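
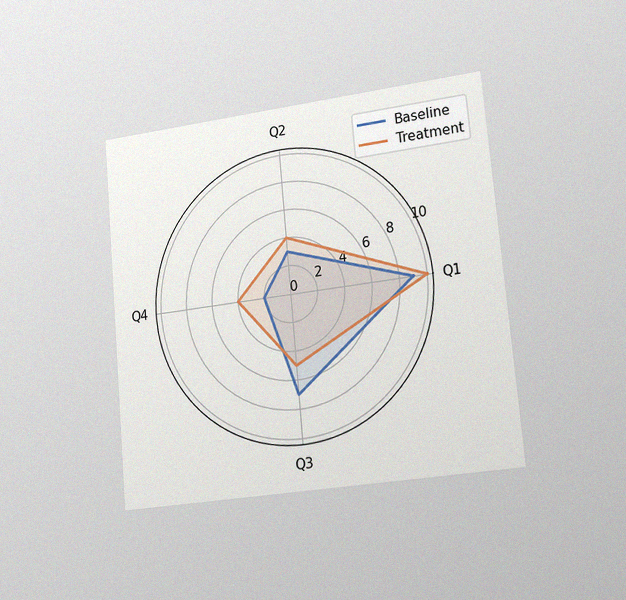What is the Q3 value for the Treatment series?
The chart is tilted about 5° counter-clockwise and viewed slightly from the right, with some photo noise. On the Q3 axis, Treatment reaches 5.

5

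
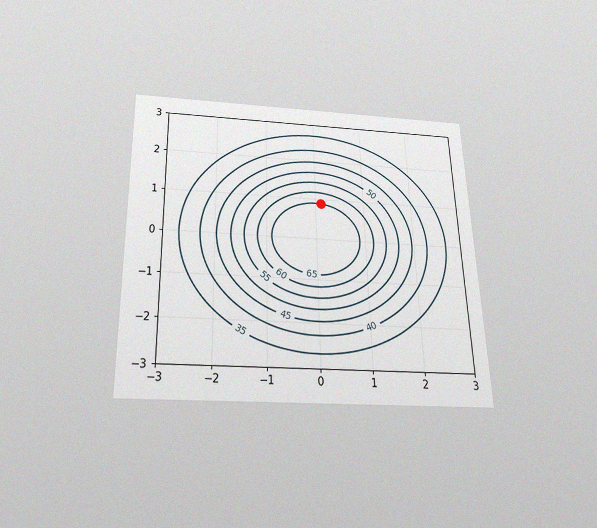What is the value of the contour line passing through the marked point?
The chart is viewed slightly from below, with some photo noise. The marked point sits on the contour labelled 65.

65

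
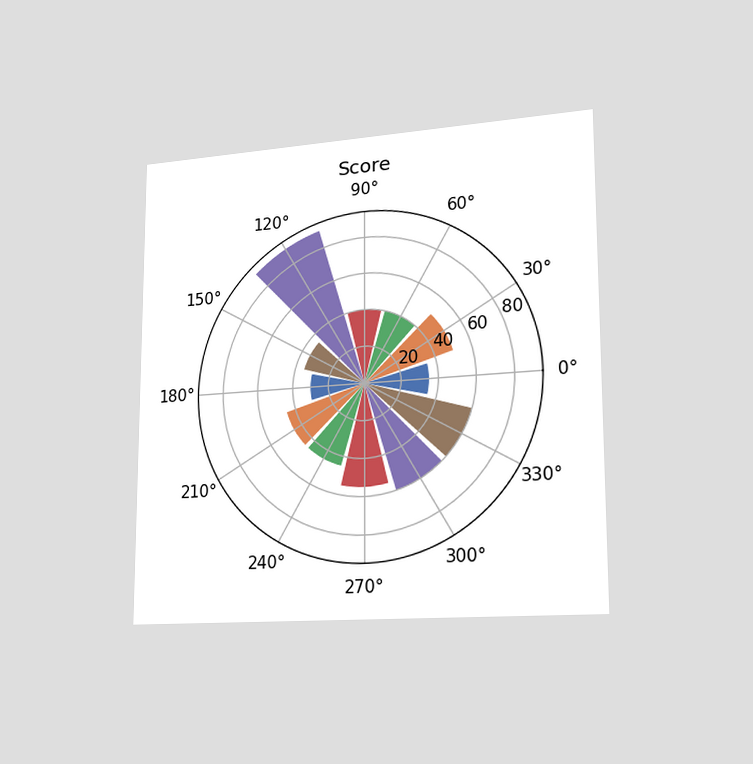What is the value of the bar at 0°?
35

The chart is viewed slightly from the right. The bar at 0° reaches 35 on the radial axis.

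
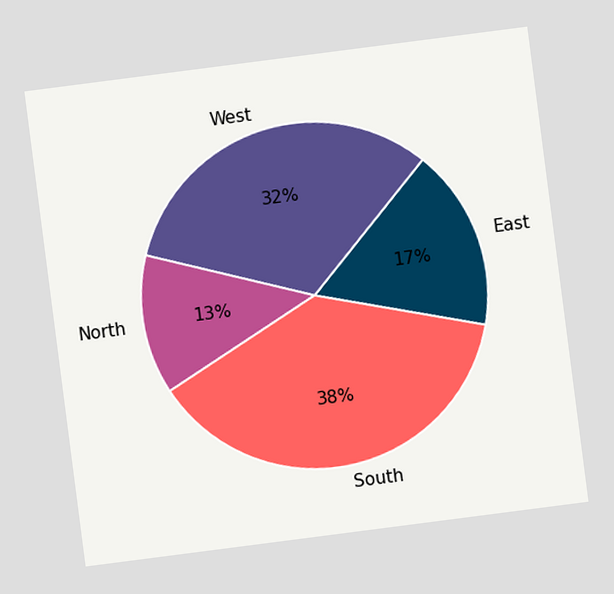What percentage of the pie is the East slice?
The chart is tilted about 7° counter-clockwise. The East slice takes up 17% of the pie.

17%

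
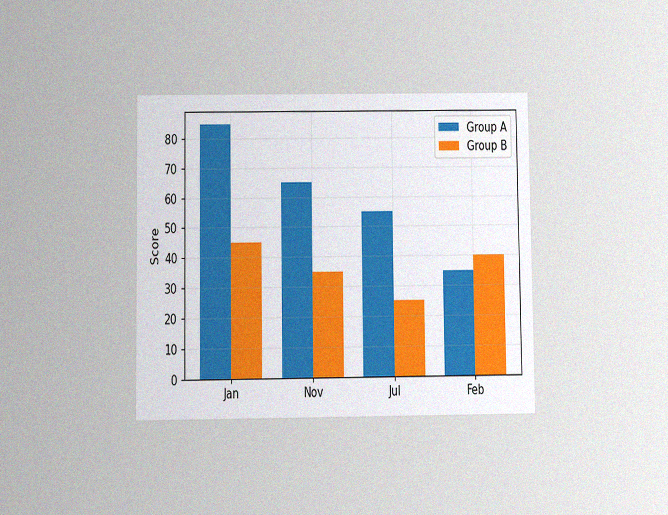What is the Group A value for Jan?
The chart is viewed slightly from below, with some photo noise. The Group A bar at Jan reaches 85 on the y-axis.

85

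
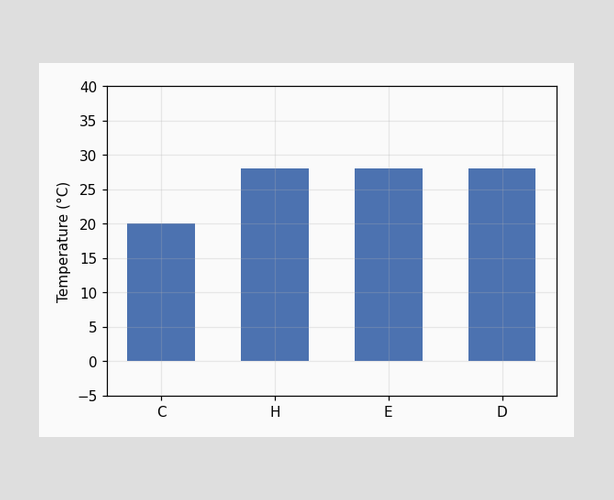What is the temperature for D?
Reading along the chart's y-axis, the D bar reaches 28°C.

28°C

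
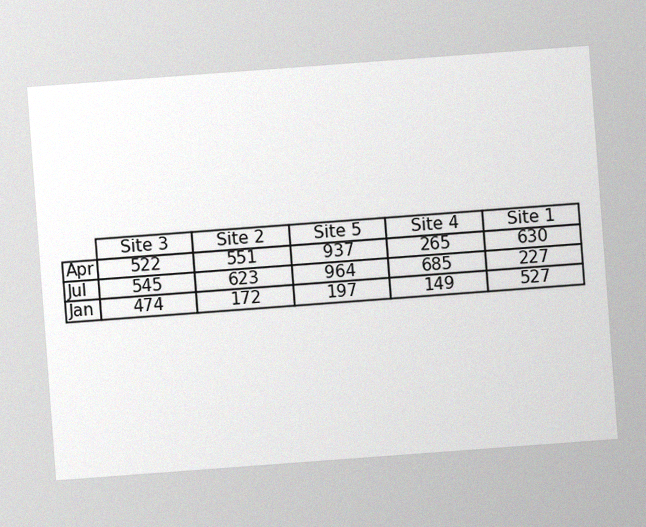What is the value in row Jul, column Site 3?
545

The chart is tilted about 4° counter-clockwise, with some photo noise. The (Jul, Site 3) cell reads 545.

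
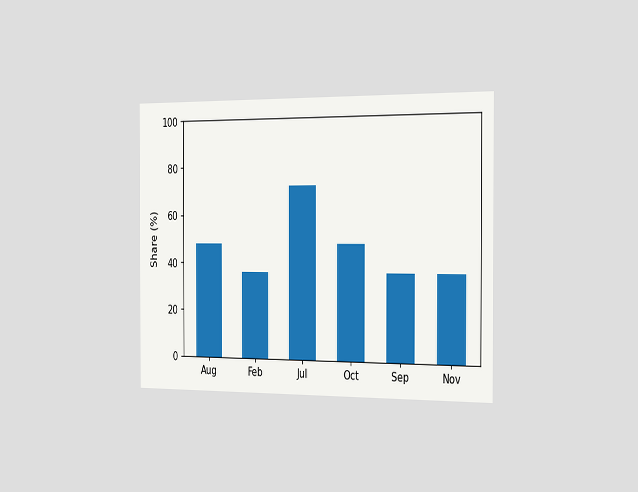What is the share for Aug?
48%

The chart is viewed slightly from the right. Reading along the chart's y-axis, the Aug bar reaches 48%.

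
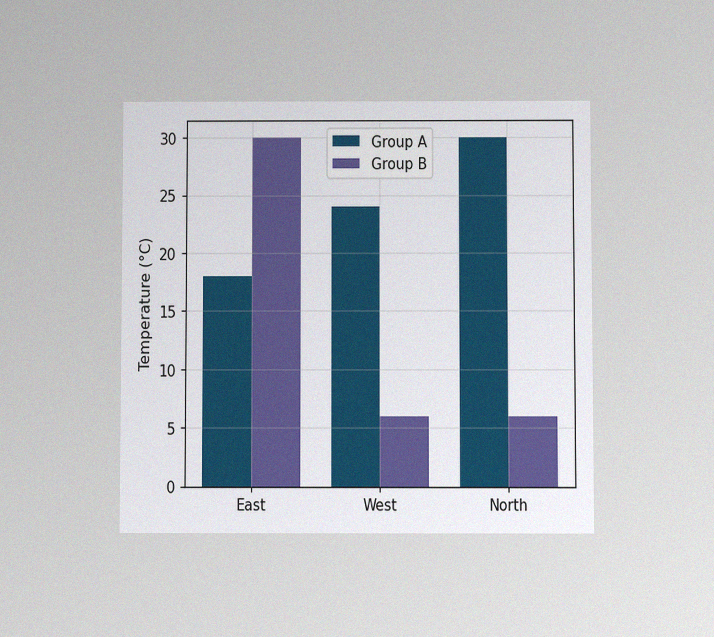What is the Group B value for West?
The chart is viewed slightly from below, with some photo noise. The Group B bar at West reaches 6°C on the y-axis.

6°C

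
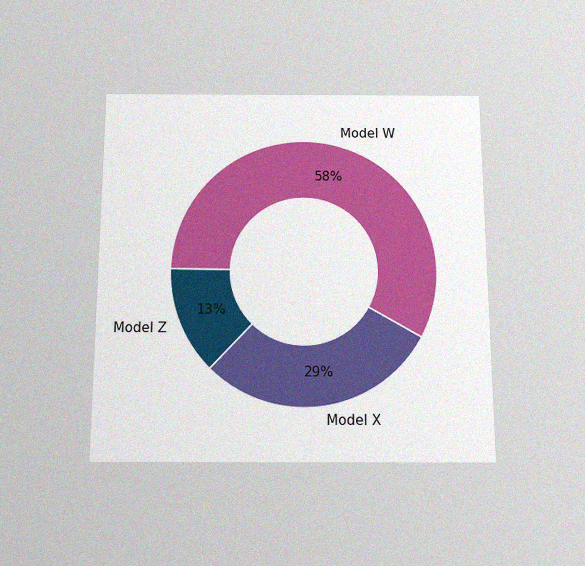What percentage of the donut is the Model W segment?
58%

The chart is viewed slightly from below, with some photo noise. The Model W segment takes up 58% of the ring.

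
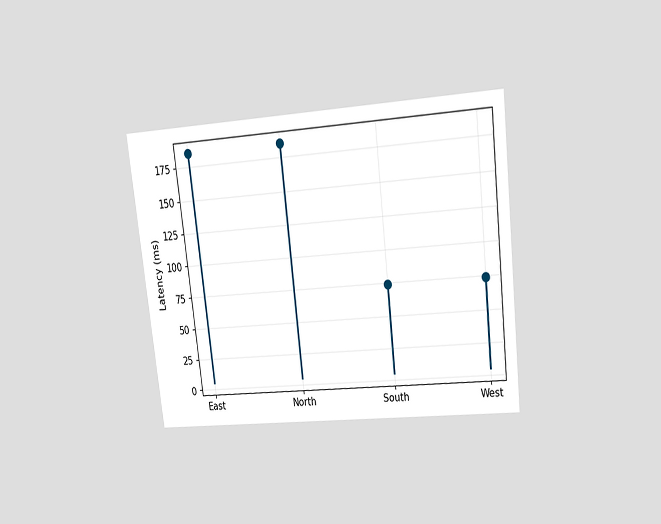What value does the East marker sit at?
The chart is tilted about 7° counter-clockwise and viewed at a slight angle. The East marker sits at 185ms.

185ms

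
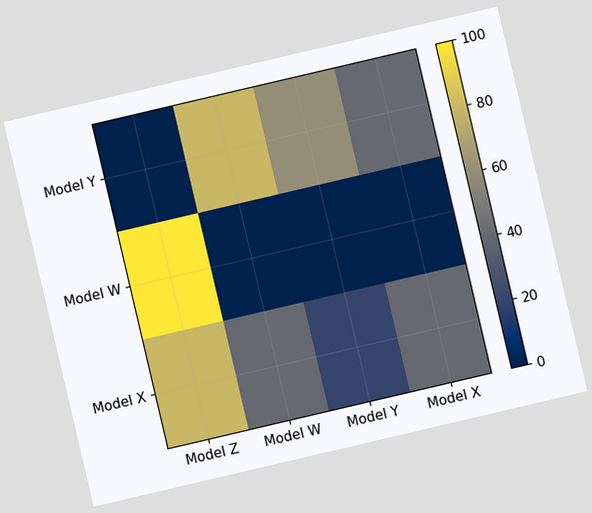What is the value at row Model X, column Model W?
The chart is tilted about 13° counter-clockwise. Matching cell (Model X, Model W) against the colorbar gives 40.

40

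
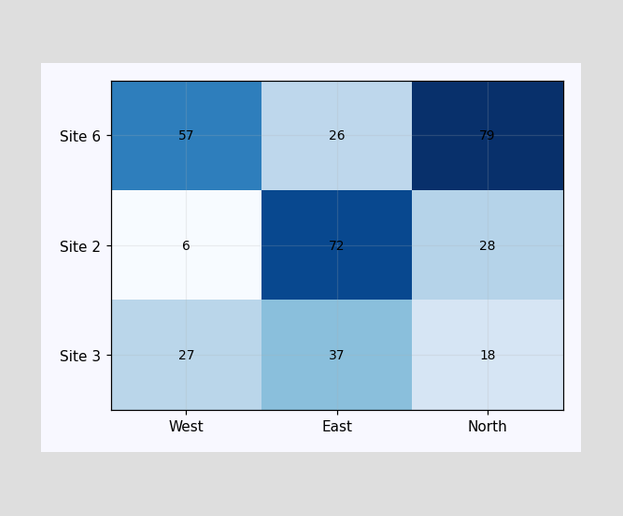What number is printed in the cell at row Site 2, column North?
28

The (Site 2, North) cell reads 28.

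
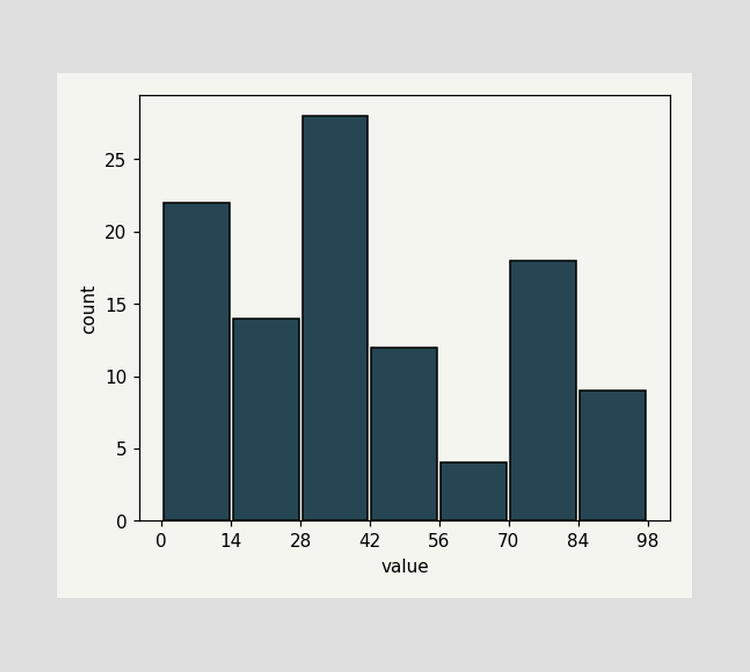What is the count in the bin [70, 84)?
The [70, 84) bin has height 18.

18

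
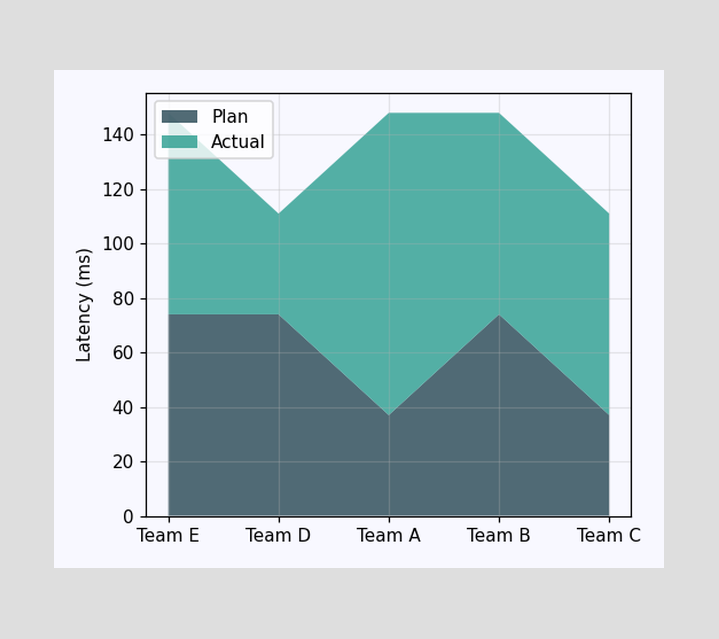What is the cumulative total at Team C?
The stacked total at Team C reaches 111ms.

111ms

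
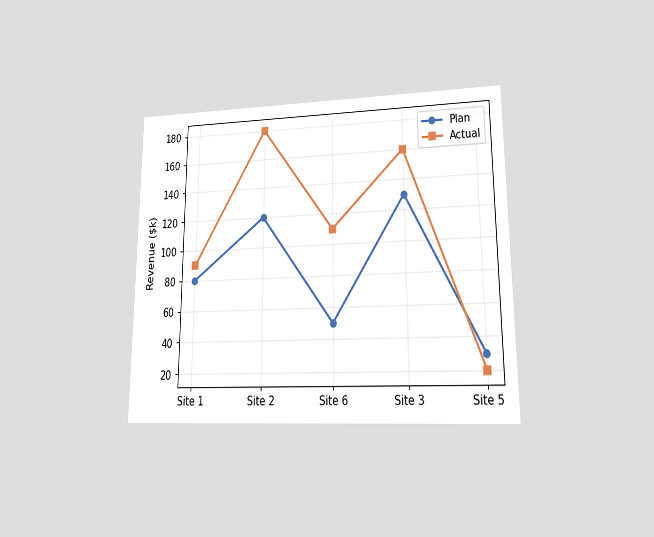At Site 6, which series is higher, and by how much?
Actual, by $60k

The chart is viewed at a slight angle. At Site 6, Actual sits above the other line by $60k.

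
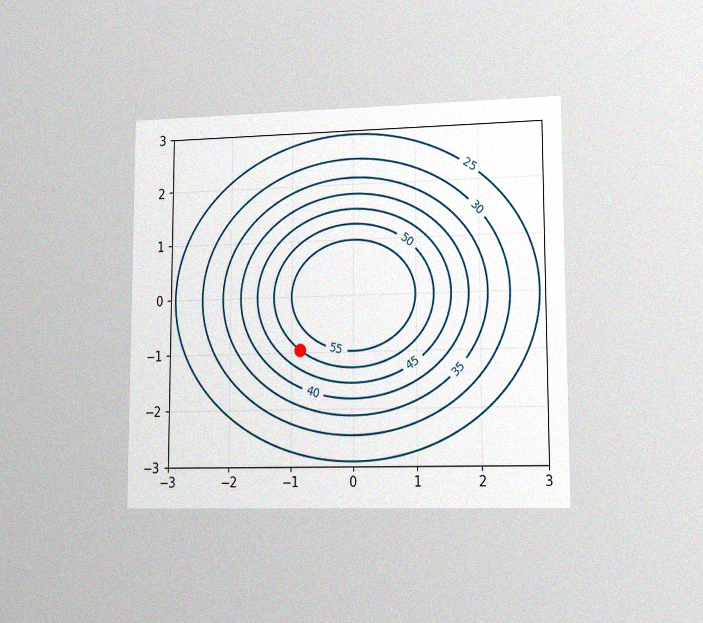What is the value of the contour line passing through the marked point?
The chart is viewed slightly from the right, with some photo noise. The marked point sits on the contour labelled 50.

50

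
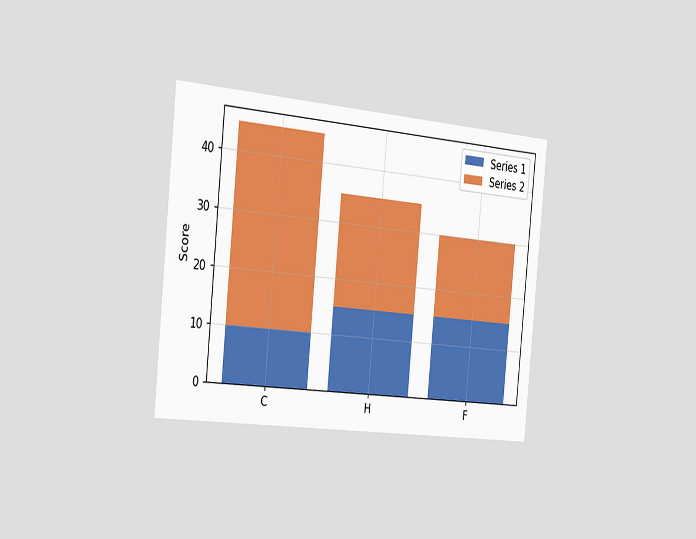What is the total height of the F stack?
30

The chart is tilted about 5° clockwise and viewed slightly from the left. The F stack's top reaches 30 on the y-axis.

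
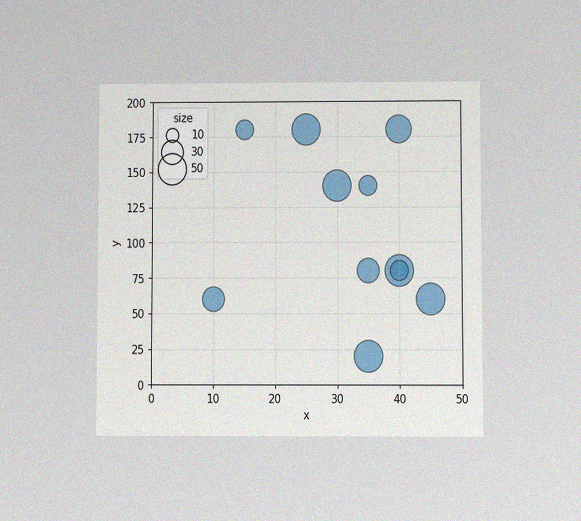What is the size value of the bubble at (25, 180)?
The chart is viewed at a slight angle, with some photo noise. Matching the bubble at (25, 180) against the size legend gives 50.

50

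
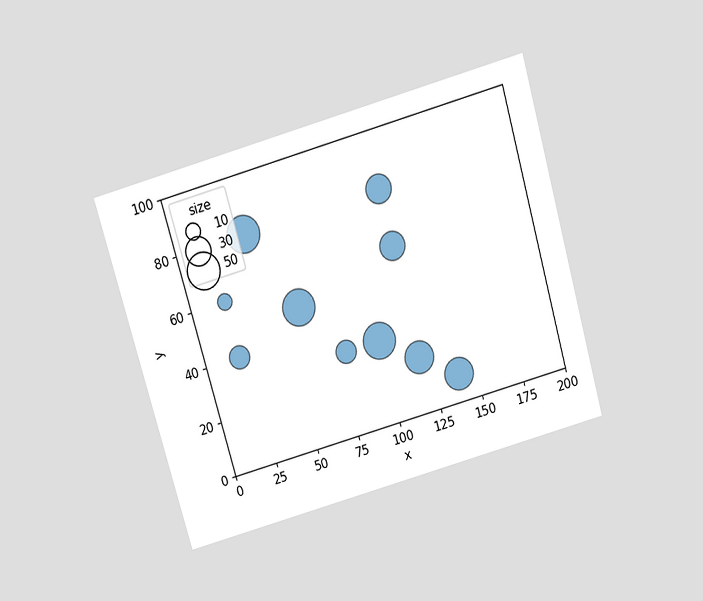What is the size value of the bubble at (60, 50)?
50

The chart is tilted about 16° counter-clockwise and viewed slightly from above. Matching the bubble at (60, 50) against the size legend gives 50.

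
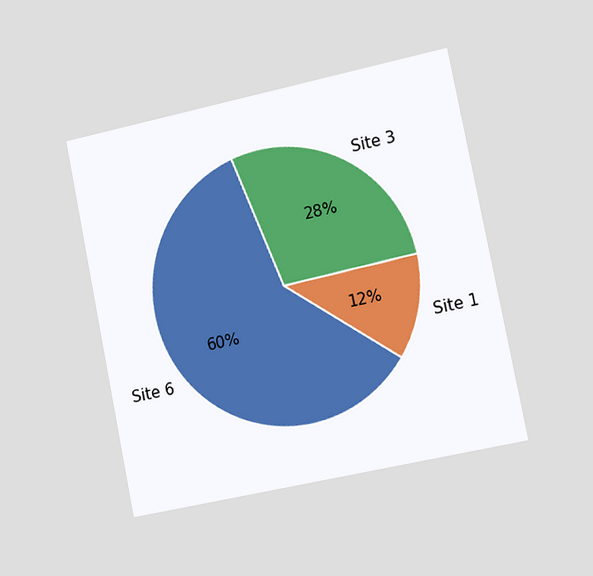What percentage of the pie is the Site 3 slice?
28%

The chart is tilted about 11° counter-clockwise and viewed slightly from the right. The Site 3 slice takes up 28% of the pie.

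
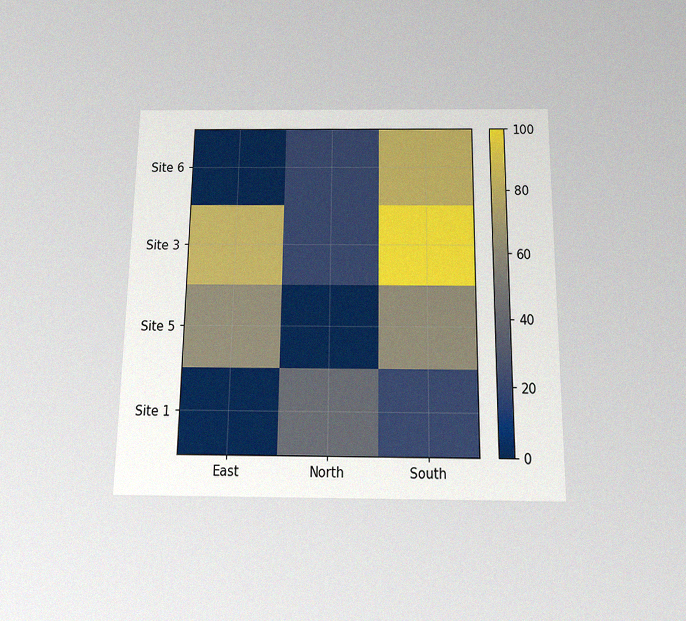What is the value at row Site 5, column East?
60

The chart is viewed slightly from below, with some photo noise. Matching cell (Site 5, East) against the colorbar gives 60.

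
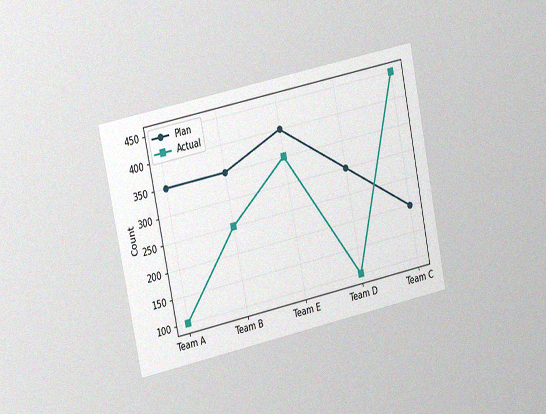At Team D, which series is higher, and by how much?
Plan, by 200

The chart is tilted about 12° counter-clockwise and viewed at a slight angle, with some photo noise. At Team D, Plan sits above the other line by 200.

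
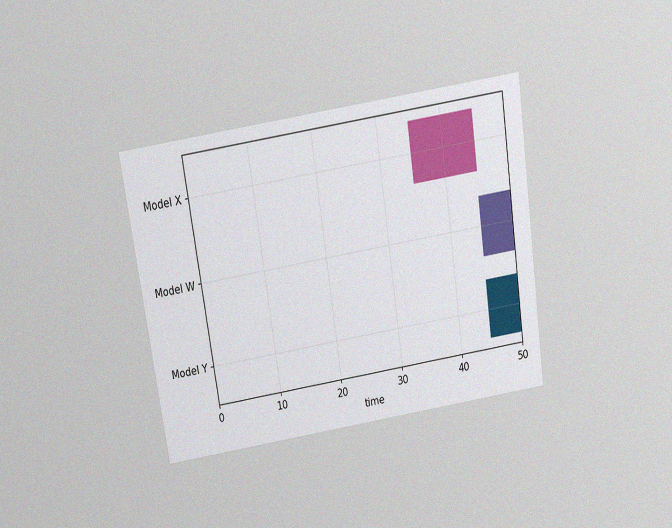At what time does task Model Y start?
45

The chart is tilted about 9° counter-clockwise and viewed slightly from above, with some photo noise. The Model Y bar begins at t=45.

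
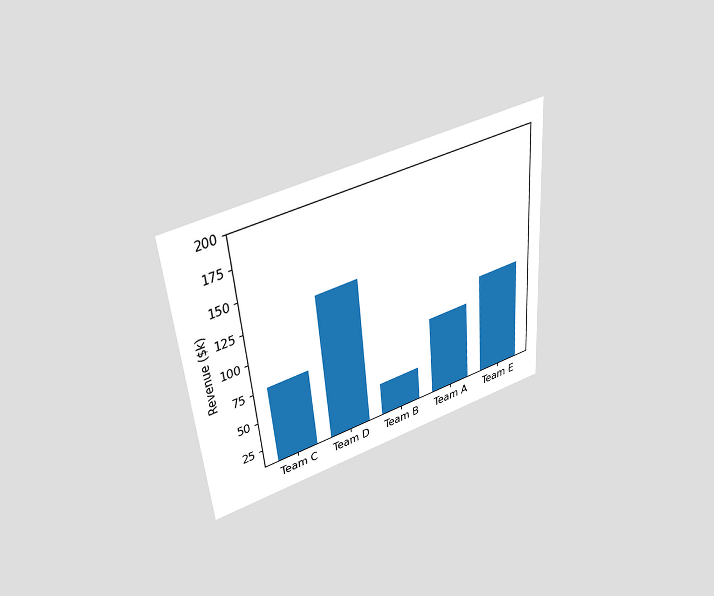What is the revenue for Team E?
The chart is tilted about 5° counter-clockwise and viewed slightly from above. Reading along the chart's y-axis, the Team E bar reaches $95k.

$95k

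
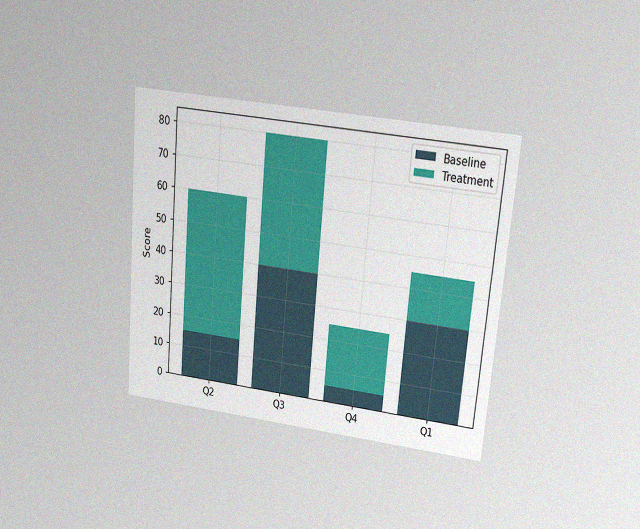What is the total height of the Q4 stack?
25

The chart is tilted about 5° clockwise and viewed at a slight angle, with some photo noise. The Q4 stack's top reaches 25 on the y-axis.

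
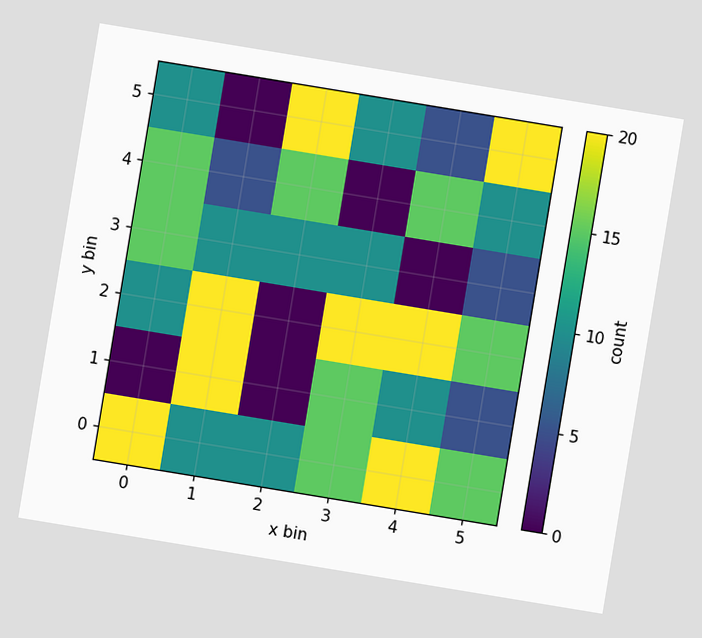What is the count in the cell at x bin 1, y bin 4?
The chart is tilted about 9° clockwise. Matching the cell (1, 4) against the colorbar gives 5.

5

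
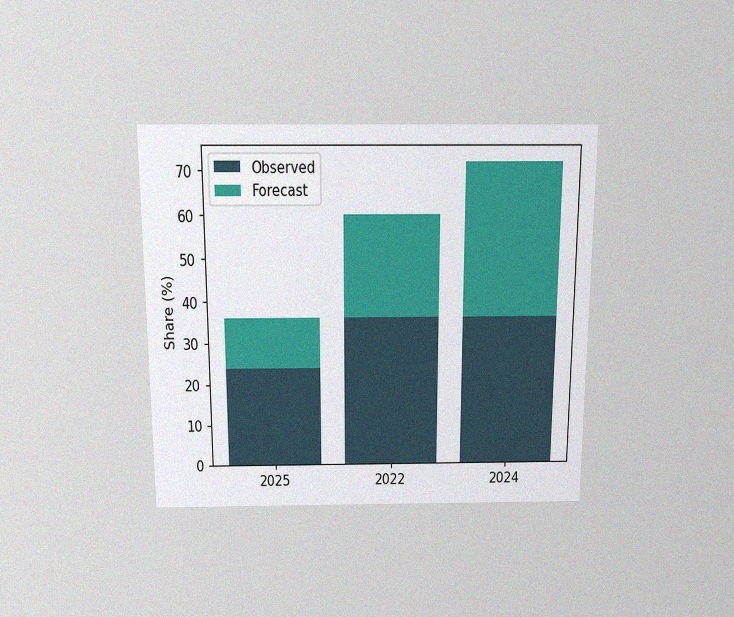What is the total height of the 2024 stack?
The chart is viewed slightly from above, with some photo noise. The 2024 stack's top reaches 72% on the y-axis.

72%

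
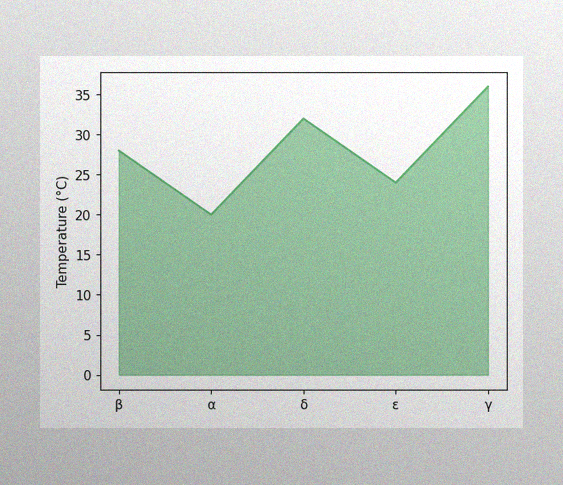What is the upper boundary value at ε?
24°C

The image has some photo noise and uneven lighting. At ε the upper boundary is at 24°C.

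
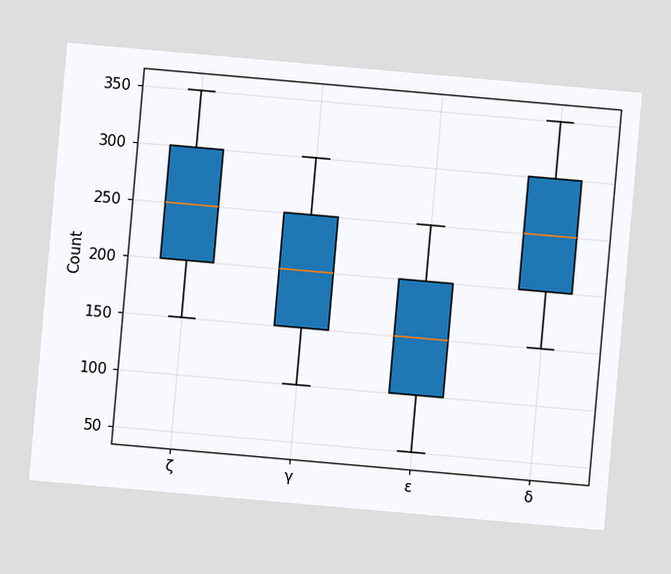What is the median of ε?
150

The chart is tilted about 5° clockwise. The median line in the ε box sits at 150.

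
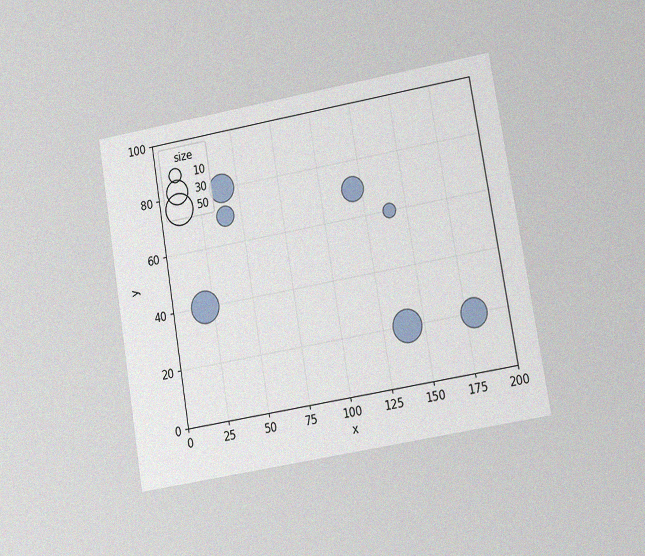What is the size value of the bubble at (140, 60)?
The chart is tilted about 10° counter-clockwise and viewed at a slight angle, with some photo noise. Matching the bubble at (140, 60) against the size legend gives 10.

10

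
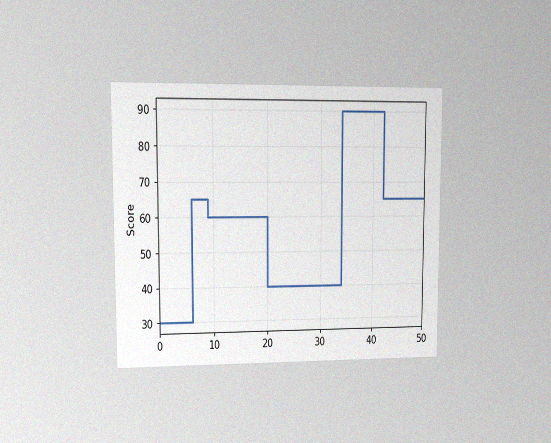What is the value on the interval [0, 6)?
30

The chart is viewed at a slight angle, with some photo noise. On [0, 6) the step sits at 30.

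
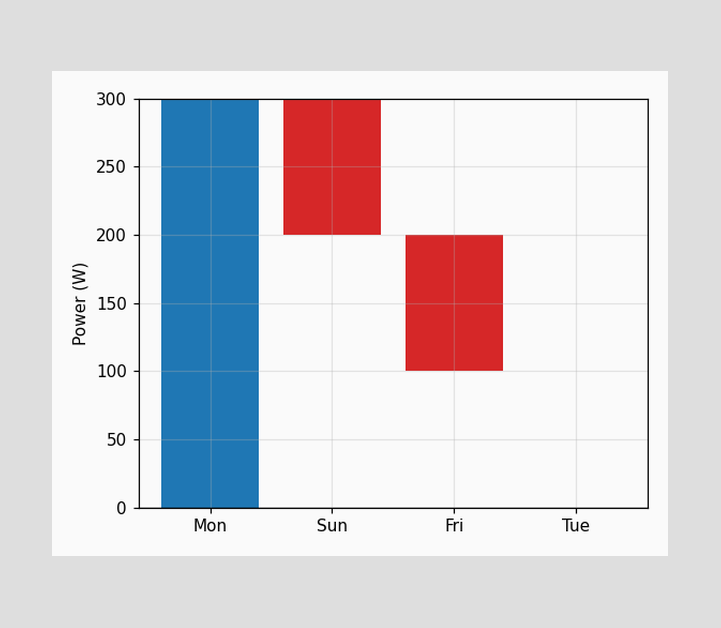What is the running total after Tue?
After Tue the running total reaches 100W.

100W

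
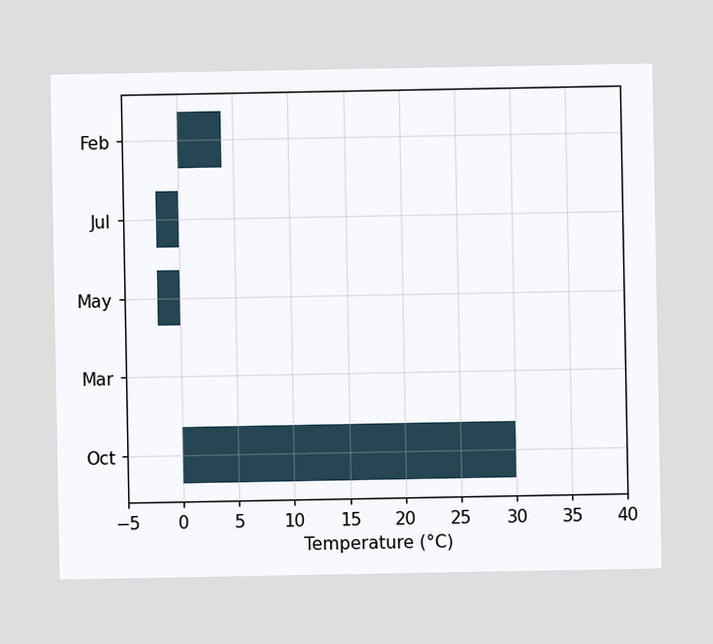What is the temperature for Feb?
Reading along the chart's x-axis, the Feb bar reaches 4°C.

4°C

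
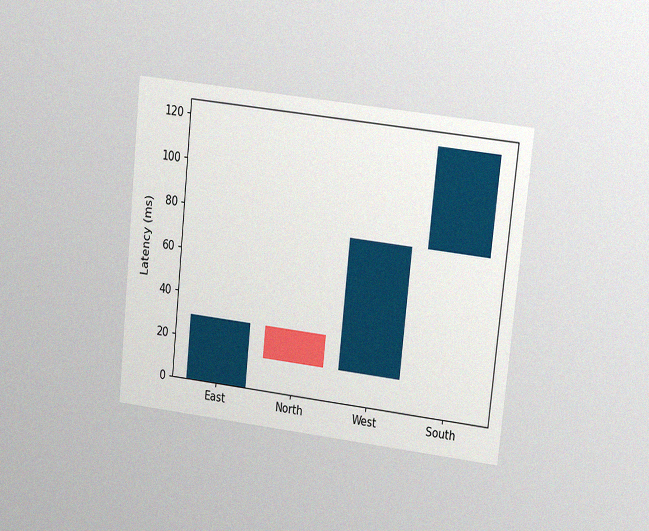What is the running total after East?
The chart is tilted about 6° clockwise and viewed at a slight angle, with some photo noise. After East the running total reaches 30ms.

30ms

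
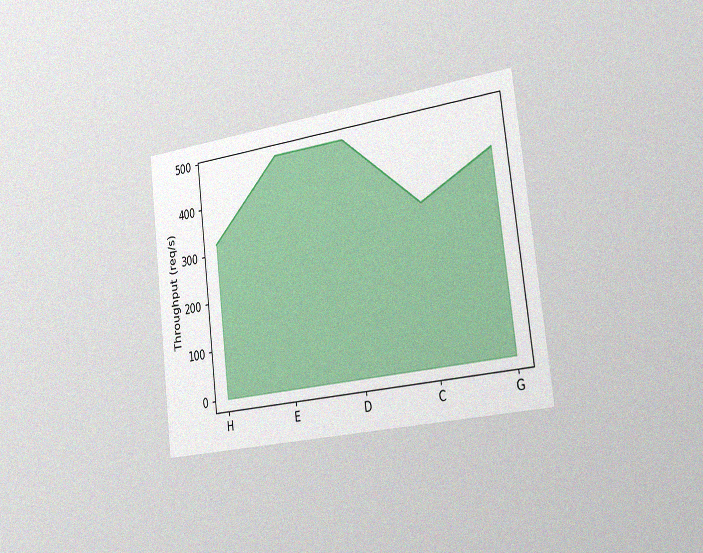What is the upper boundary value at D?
The chart is tilted about 7° counter-clockwise and viewed slightly from the right, with some photo noise. At D the upper boundary is at 480req/s.

480req/s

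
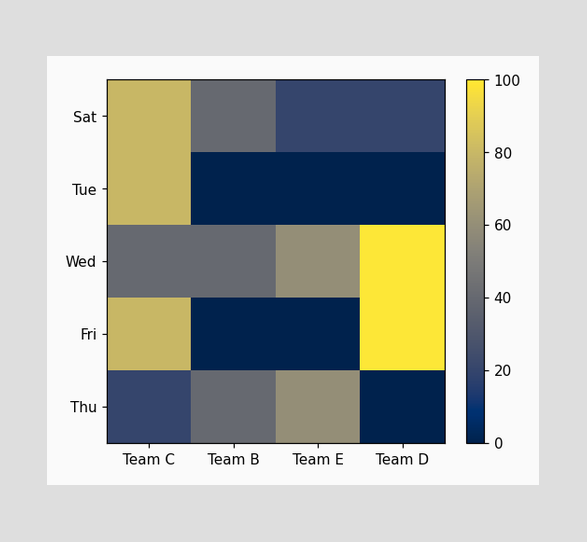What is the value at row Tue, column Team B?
Matching cell (Tue, Team B) against the colorbar gives 0.

0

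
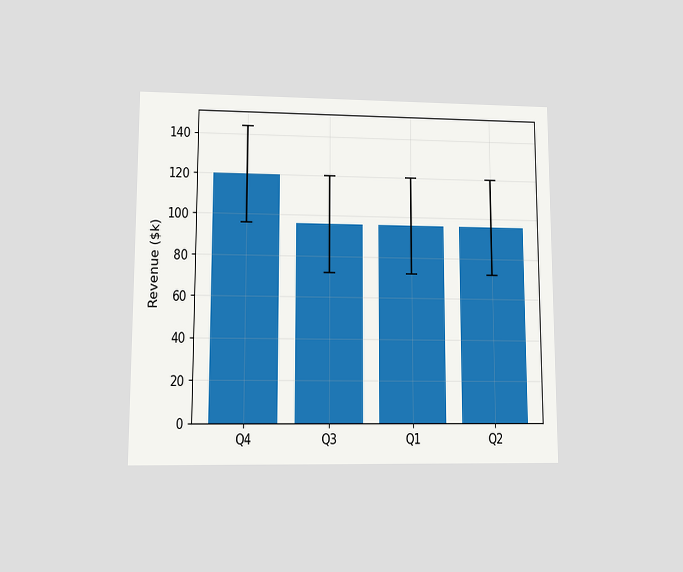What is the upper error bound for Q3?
The chart is viewed at a slight angle. The Q3 bar's upper whisker reaches $120k.

$120k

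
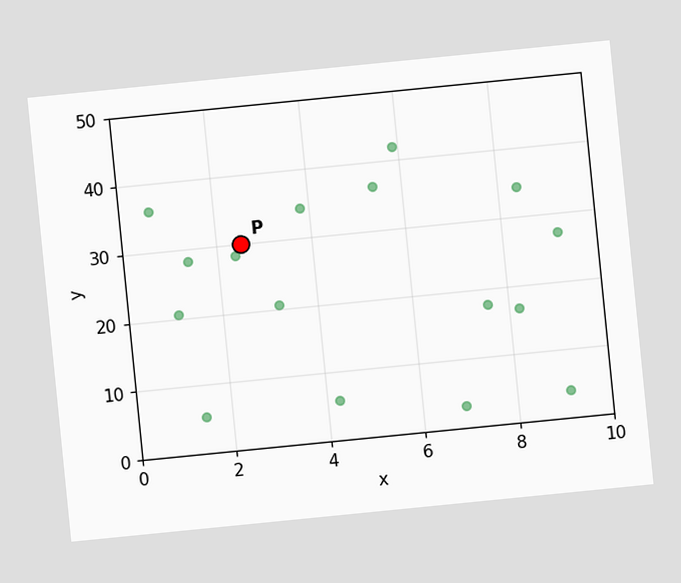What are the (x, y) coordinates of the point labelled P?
(2.5, 30)

The chart is tilted about 6° counter-clockwise. Following the gridlines from P to each axis, P sits at (2.5, 30).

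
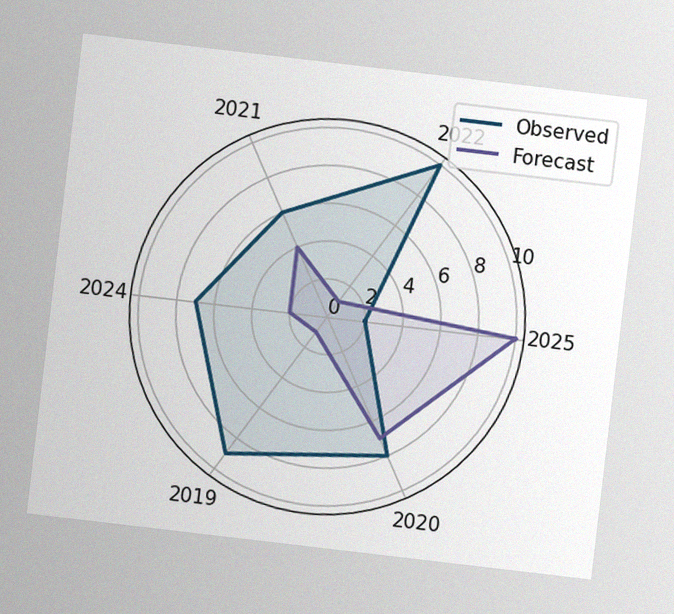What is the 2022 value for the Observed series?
10

The chart is tilted about 7° clockwise, with some photo noise. On the 2022 axis, Observed reaches 10.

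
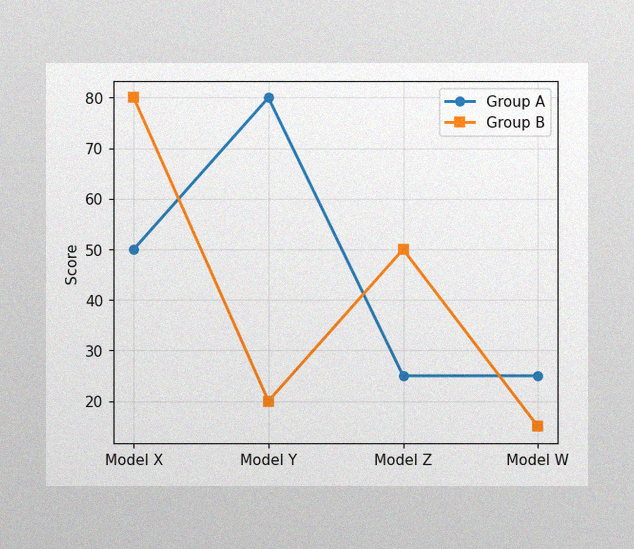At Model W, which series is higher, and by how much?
Group A, by 10

The image has some photo noise and uneven lighting. At Model W, Group A sits above the other line by 10.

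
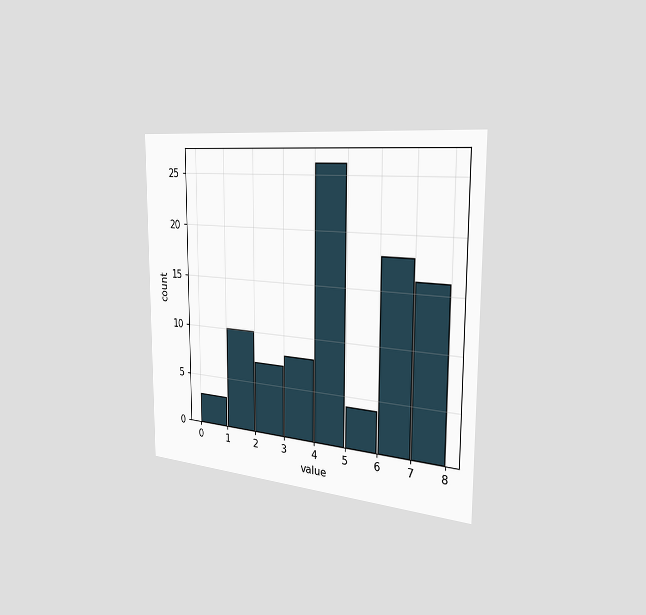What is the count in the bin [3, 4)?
8

The chart is viewed slightly from the right. The [3, 4) bin has height 8.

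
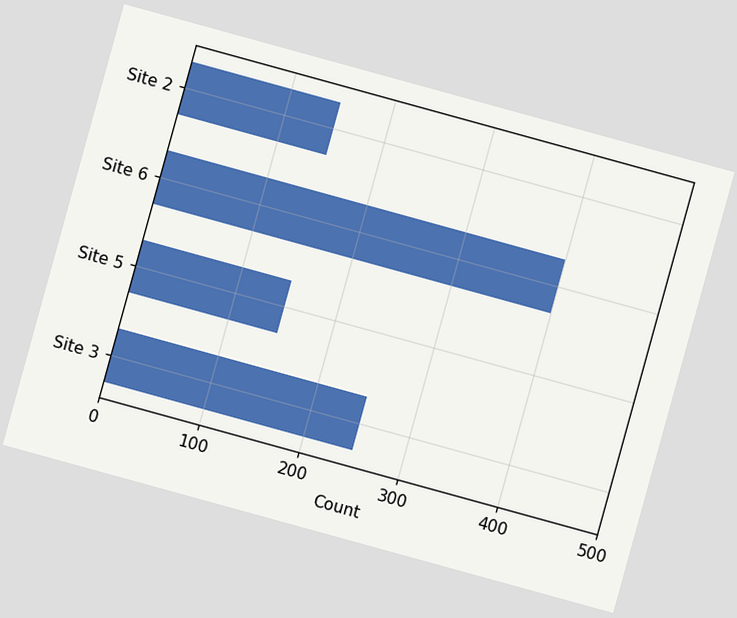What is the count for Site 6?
The chart is tilted about 15° clockwise. Reading along the chart's x-axis, the Site 6 bar reaches 400.

400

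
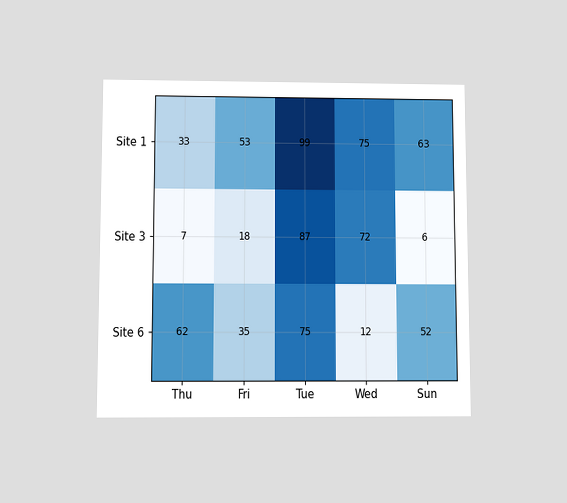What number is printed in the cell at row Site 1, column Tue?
The chart is viewed slightly from below. The (Site 1, Tue) cell reads 99.

99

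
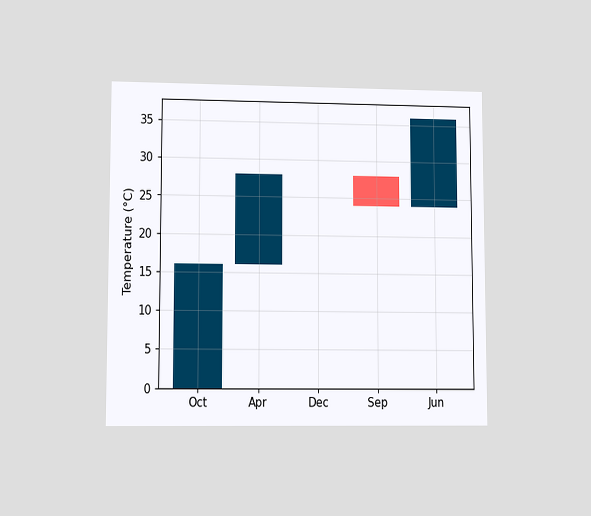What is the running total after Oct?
The chart is viewed at a slight angle. After Oct the running total reaches 16°C.

16°C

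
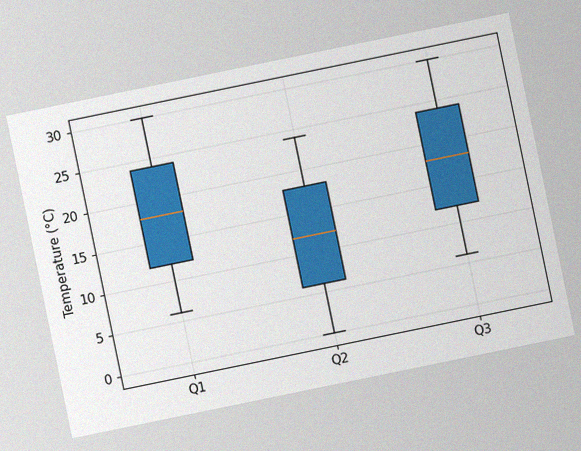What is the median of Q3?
18°C

The chart is tilted about 12° counter-clockwise, with some photo noise. The median line in the Q3 box sits at 18°C.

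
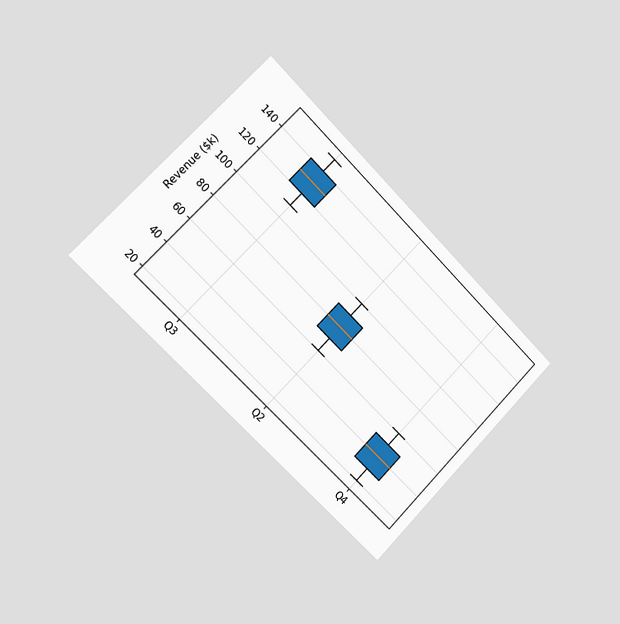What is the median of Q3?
The chart is tilted about 45° clockwise and viewed slightly from the left. The median line in the Q3 box sits at $130k.

$130k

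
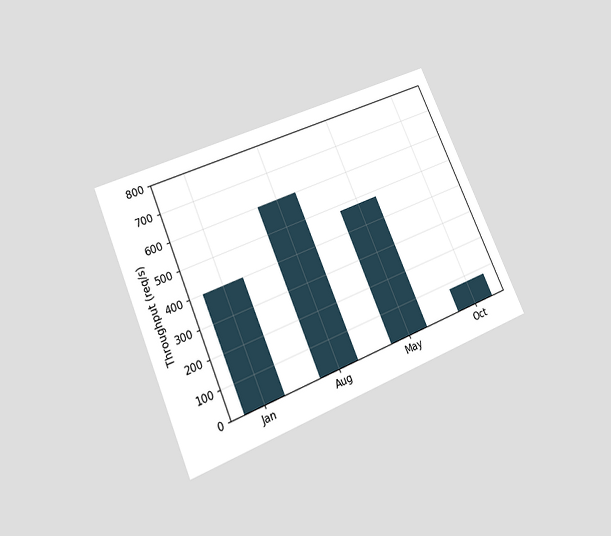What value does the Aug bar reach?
600req/s

The chart is tilted about 23° counter-clockwise and viewed slightly from below. Reading along the chart's y-axis, the Aug bar reaches 600req/s.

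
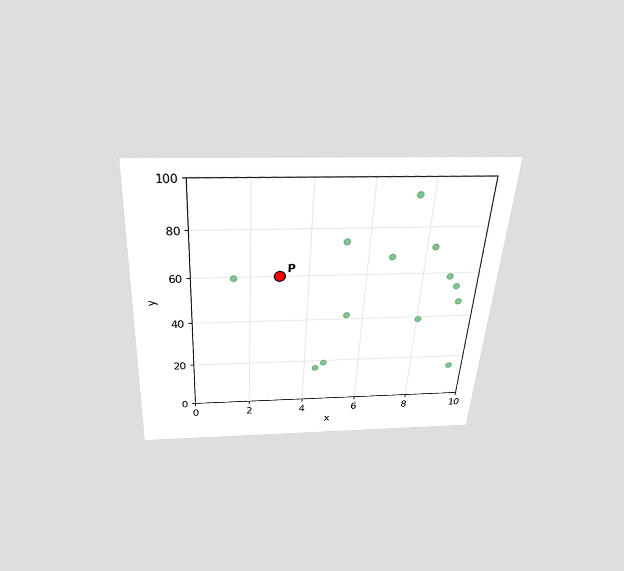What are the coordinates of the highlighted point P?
The chart is tilted about 3° clockwise and viewed slightly from above. Following the gridlines from P to each axis, P sits at (3, 60).

(3, 60)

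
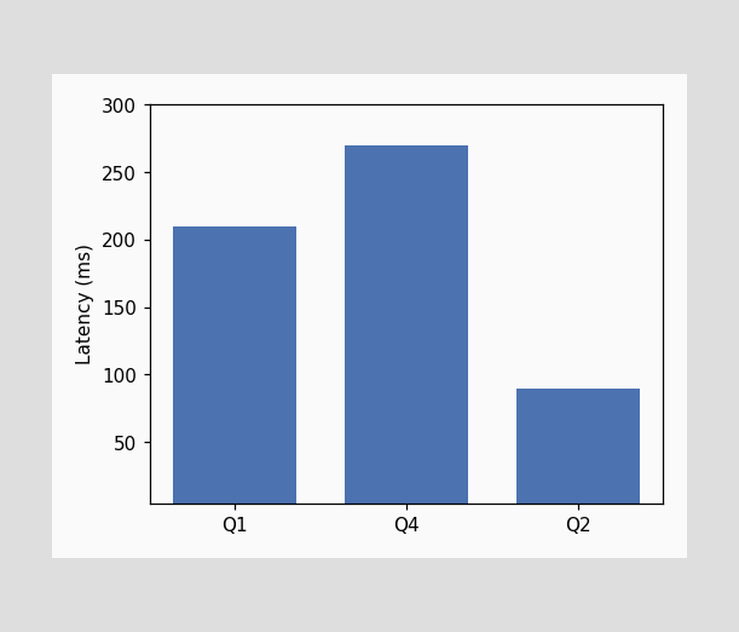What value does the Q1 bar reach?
Reading along the chart's y-axis, the Q1 bar reaches 210ms.

210ms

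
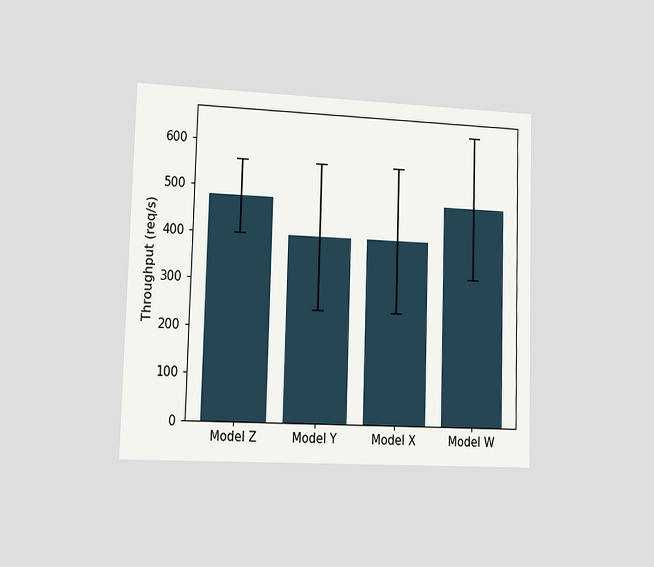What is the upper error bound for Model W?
640req/s

The chart is viewed slightly from the left. The Model W bar's upper whisker reaches 640req/s.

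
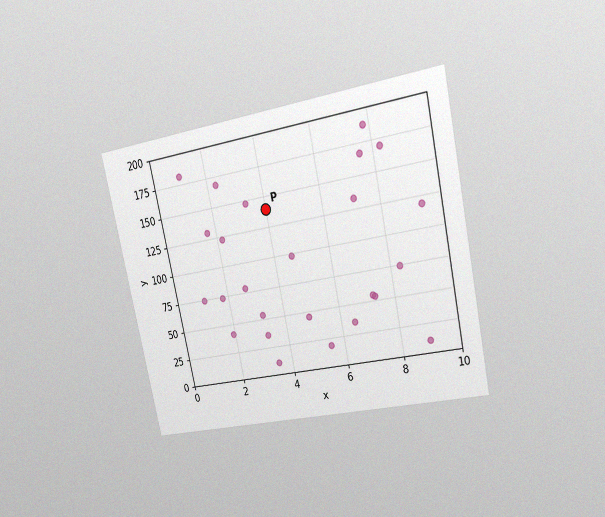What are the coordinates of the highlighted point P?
The chart is tilted about 12° counter-clockwise and viewed at a slight angle, with some photo noise. Following the gridlines from P to each axis, P sits at (4, 140).

(4, 140)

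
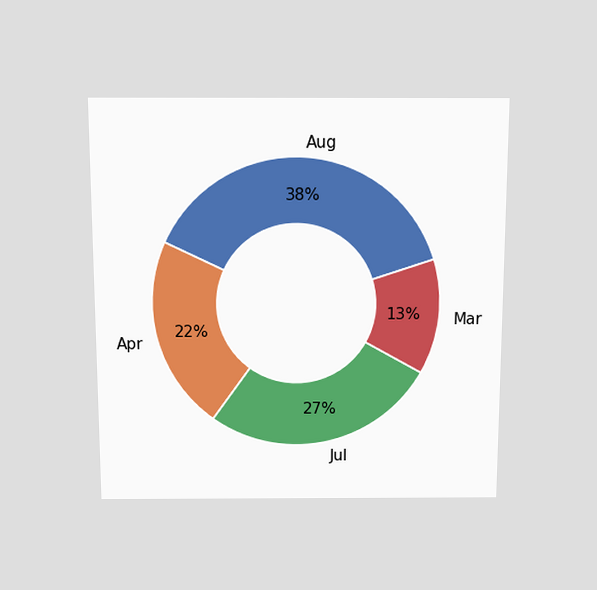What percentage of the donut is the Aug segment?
The chart is viewed slightly from above. The Aug segment takes up 38% of the ring.

38%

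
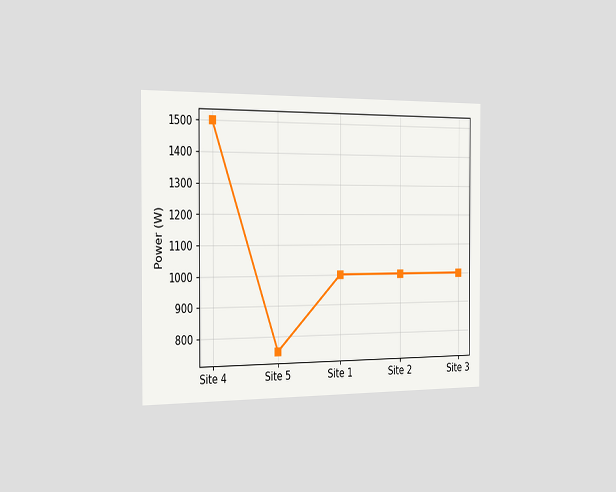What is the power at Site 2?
The chart is viewed slightly from the left. At Site 2, the line is at 1000W.

1000W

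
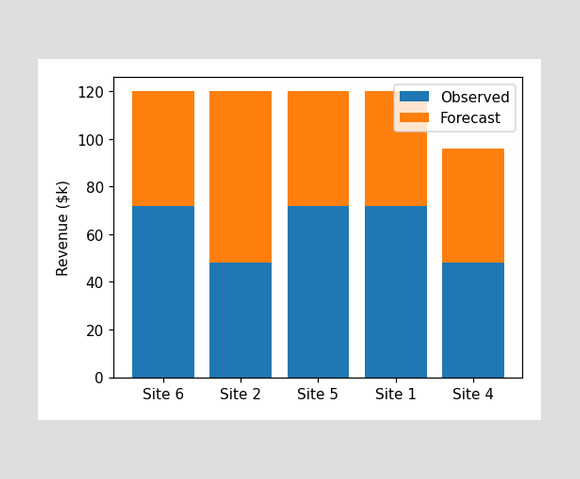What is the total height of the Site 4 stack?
The Site 4 stack's top reaches $96k on the y-axis.

$96k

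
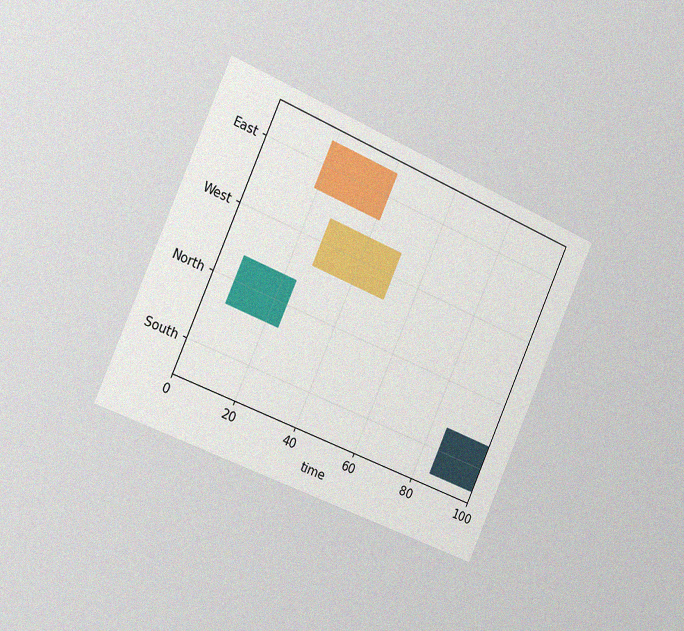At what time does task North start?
7

The chart is tilted about 24° clockwise and viewed slightly from the left, with some photo noise. The North bar begins at t=7.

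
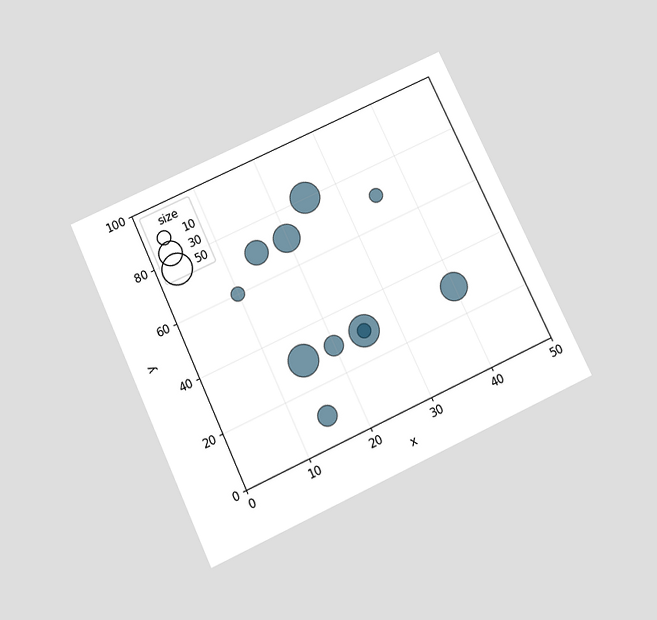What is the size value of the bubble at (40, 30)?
40

The chart is tilted about 25° counter-clockwise and viewed slightly from below. Matching the bubble at (40, 30) against the size legend gives 40.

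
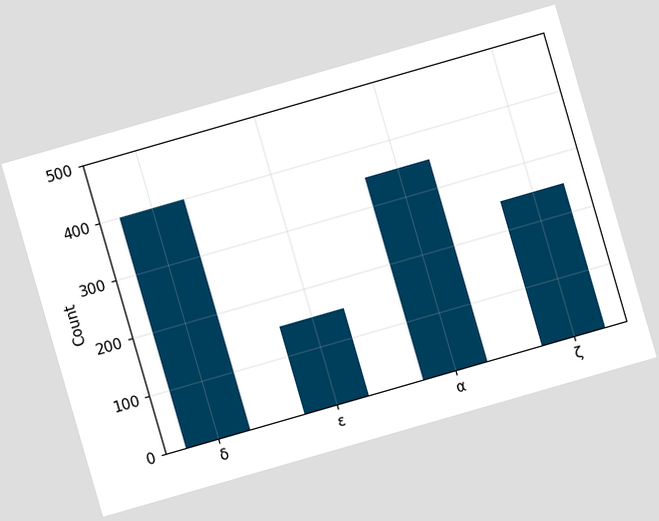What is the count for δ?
The chart is tilted about 16° counter-clockwise. Reading along the chart's y-axis, the δ bar reaches 400.

400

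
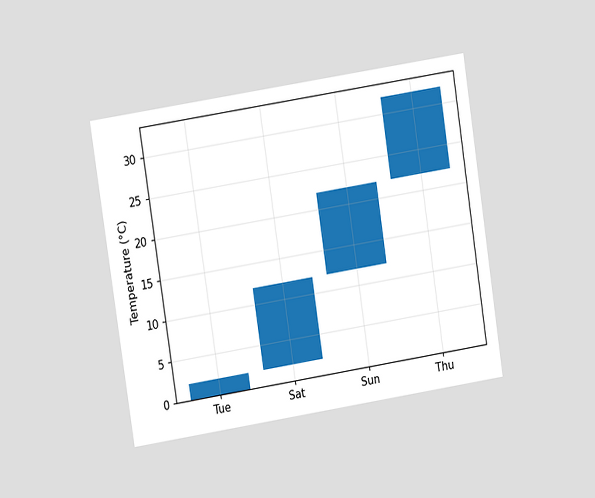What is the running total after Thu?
The chart is tilted about 9° counter-clockwise and viewed at a slight angle. After Thu the running total reaches 32°C.

32°C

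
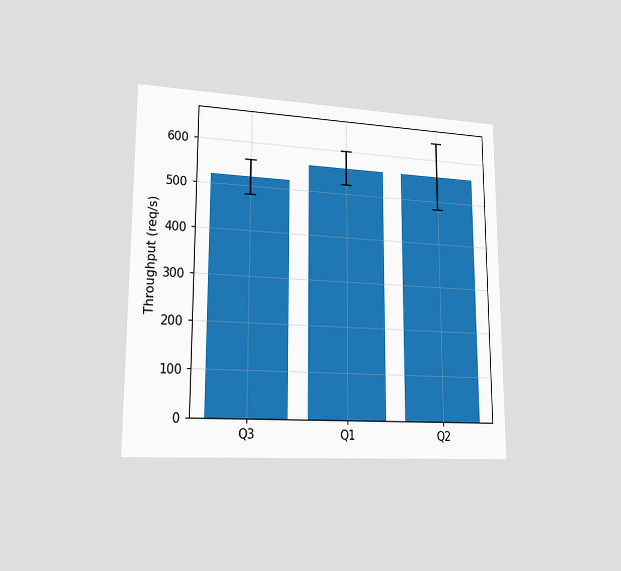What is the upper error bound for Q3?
560req/s

The chart is viewed slightly from the left. The Q3 bar's upper whisker reaches 560req/s.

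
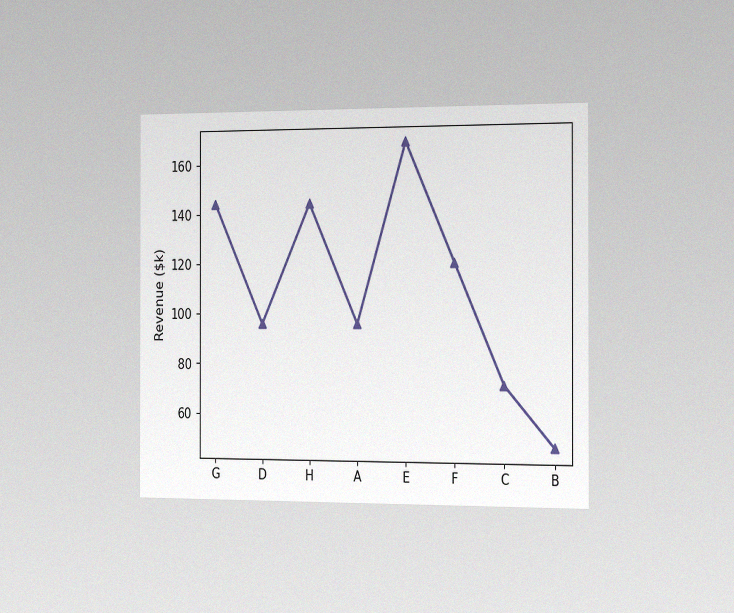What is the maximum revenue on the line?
$168k

The chart is viewed slightly from the right, with some photo noise. The highest point is at E, and reading across to the y-axis gives $168k.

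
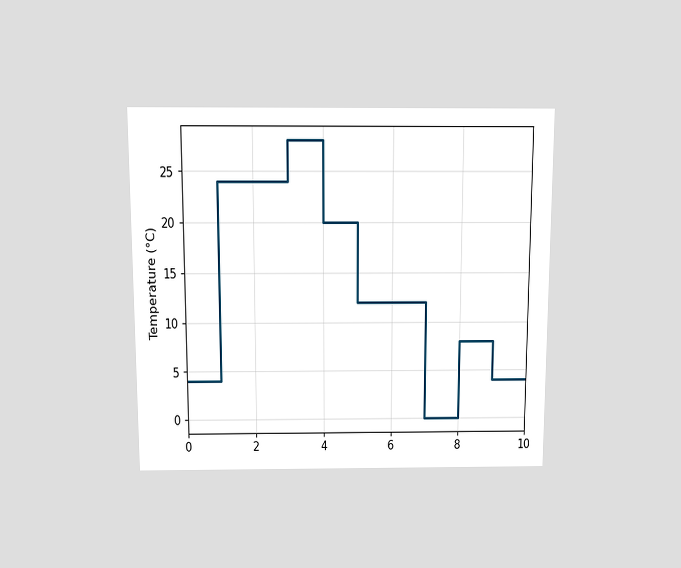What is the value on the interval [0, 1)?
4°C

The chart is viewed slightly from above. On [0, 1) the step sits at 4°C.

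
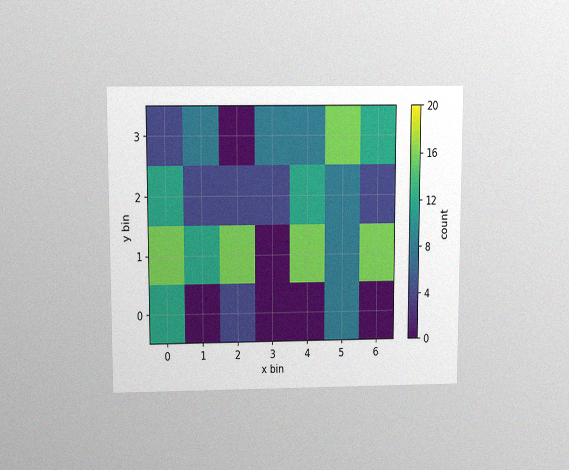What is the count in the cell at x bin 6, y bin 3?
12

The chart is viewed slightly from above, with some photo noise. Matching the cell (6, 3) against the colorbar gives 12.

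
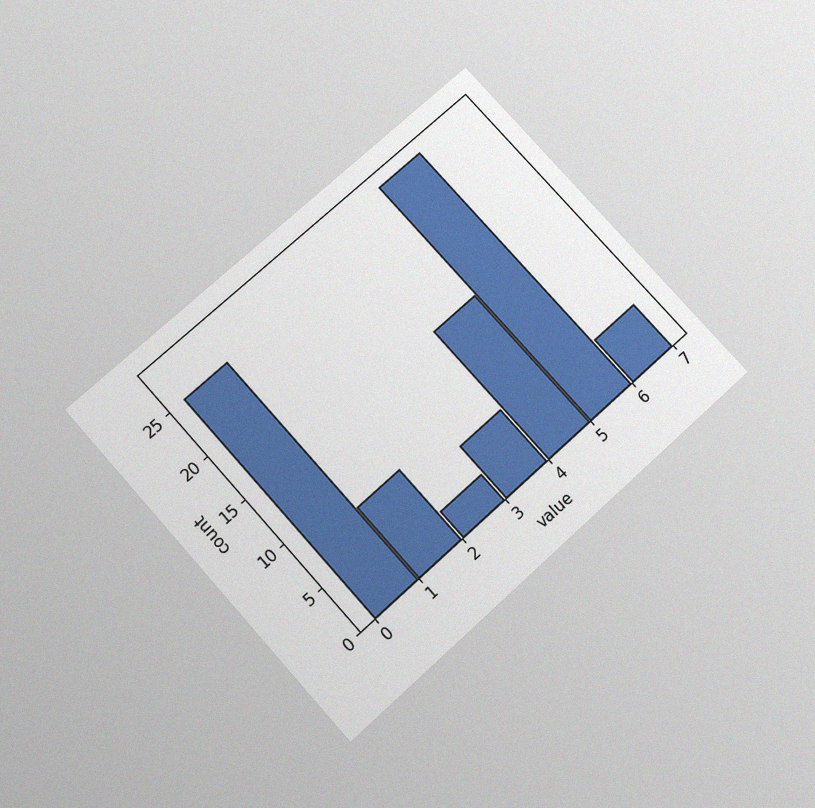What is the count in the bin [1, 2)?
The chart is tilted about 42° counter-clockwise and viewed slightly from below, with some photo noise. The [1, 2) bin has height 8.

8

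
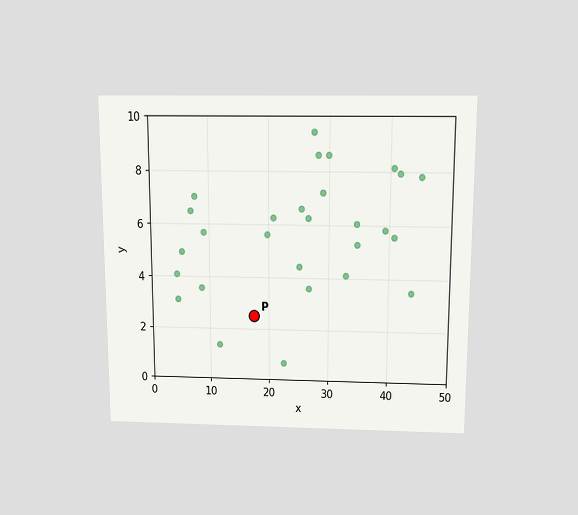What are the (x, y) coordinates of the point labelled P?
The chart is viewed slightly from above. Following the gridlines from P to each axis, P sits at (17.5, 2.5).

(17.5, 2.5)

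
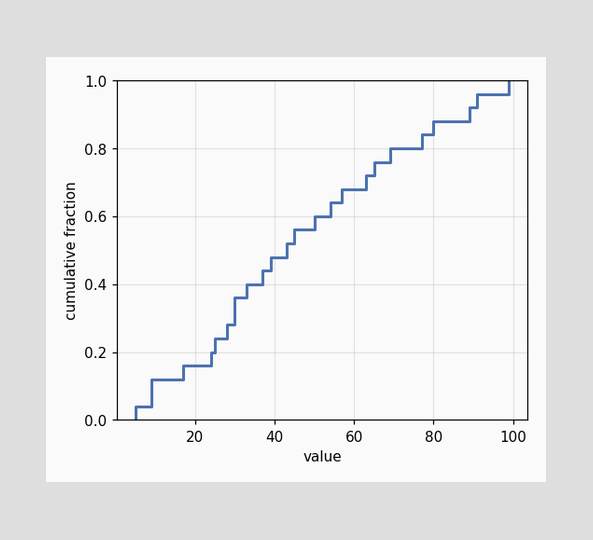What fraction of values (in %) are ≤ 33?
At x=33 the ECDF step is at 40%.

40%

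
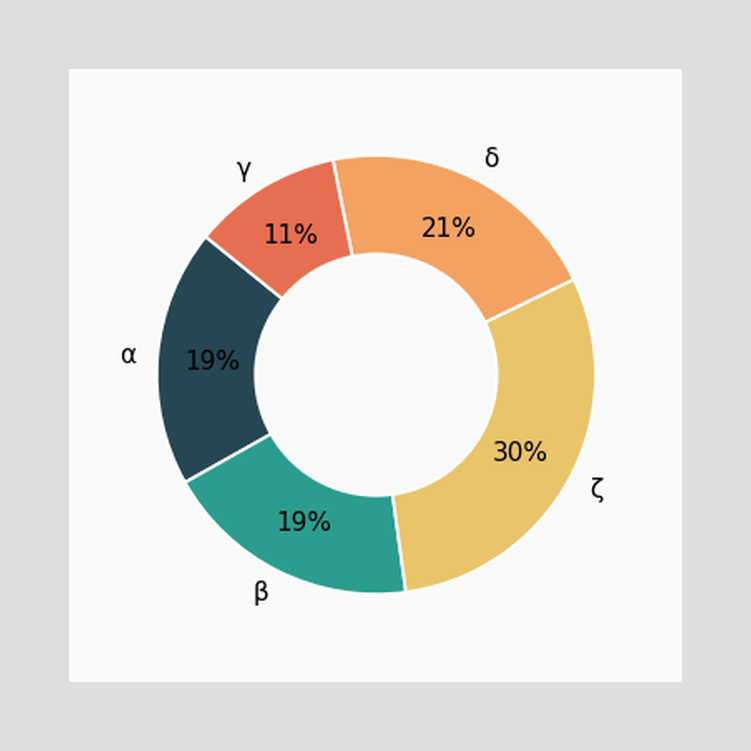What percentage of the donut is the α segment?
The α segment takes up 19% of the ring.

19%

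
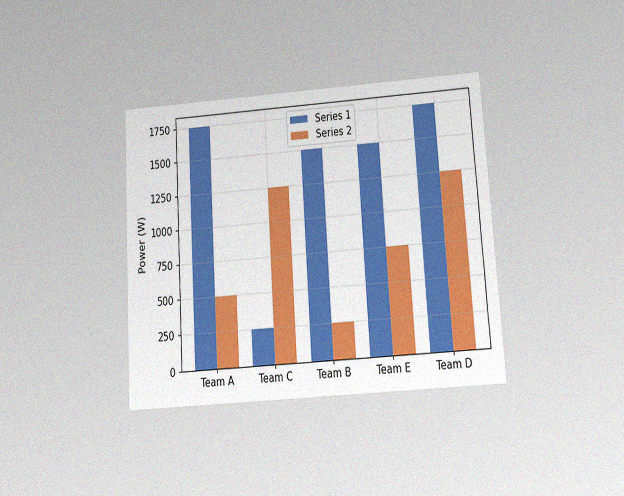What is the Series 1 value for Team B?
1500W

The chart is tilted about 4° counter-clockwise and viewed at a slight angle, with some photo noise. The Series 1 bar at Team B reaches 1500W on the y-axis.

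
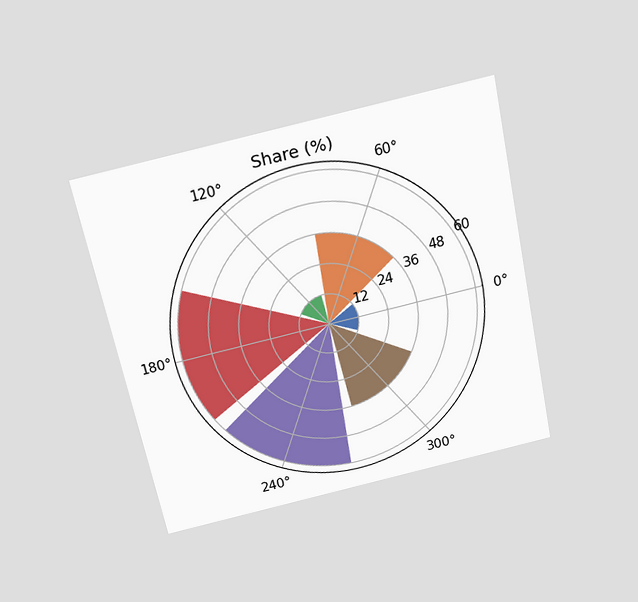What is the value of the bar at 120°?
12%

The chart is tilted about 12° counter-clockwise and viewed slightly from above. The bar at 120° reaches 12% on the radial axis.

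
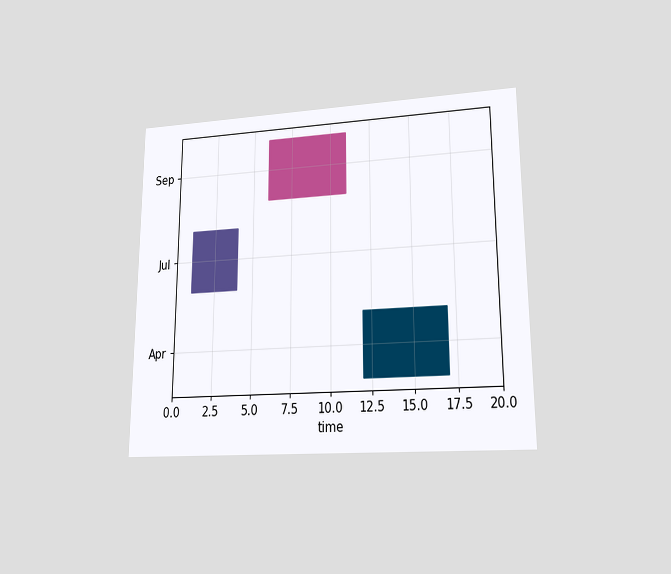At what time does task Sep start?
The chart is viewed at a slight angle. The Sep bar begins at t=6.

6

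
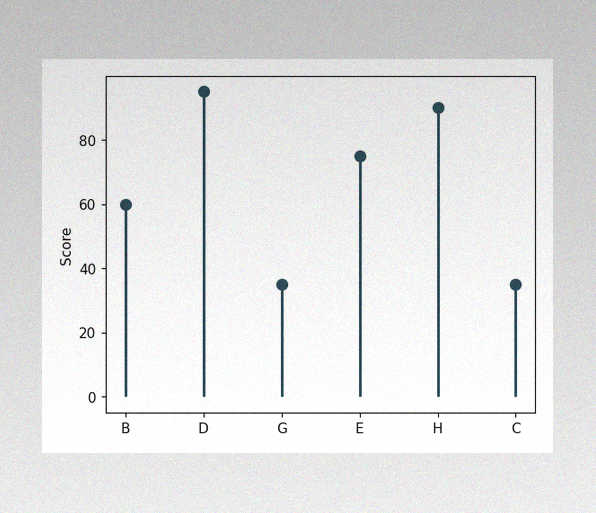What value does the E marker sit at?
75

The image has some photo noise and uneven lighting. The E marker sits at 75.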